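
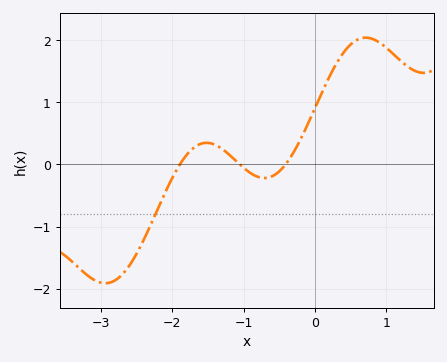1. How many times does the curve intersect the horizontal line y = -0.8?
1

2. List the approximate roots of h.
-1.9, -1.1, -0.4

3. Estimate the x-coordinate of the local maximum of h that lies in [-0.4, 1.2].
0.7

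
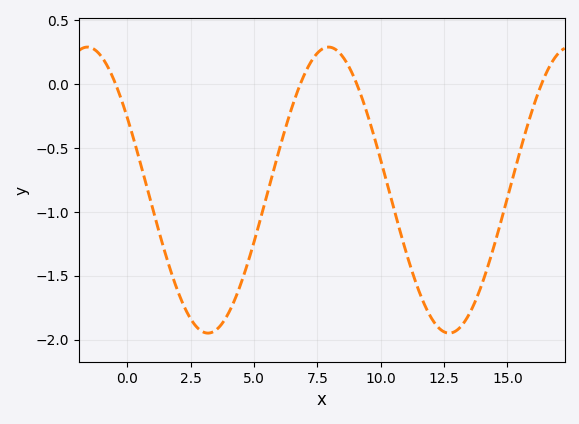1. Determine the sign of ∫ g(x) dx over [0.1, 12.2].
negative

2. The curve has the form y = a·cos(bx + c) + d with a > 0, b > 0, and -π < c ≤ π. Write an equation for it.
y = 1.12cos(0.66x + 1) - 0.83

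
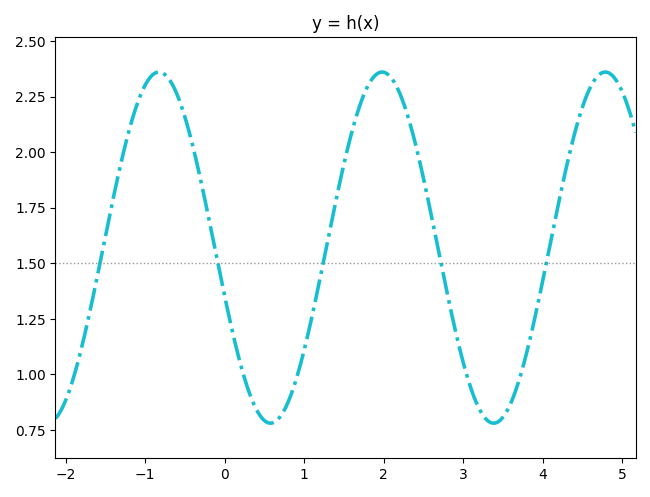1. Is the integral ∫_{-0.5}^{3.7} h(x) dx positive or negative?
positive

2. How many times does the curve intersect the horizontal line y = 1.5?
5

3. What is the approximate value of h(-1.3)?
1.96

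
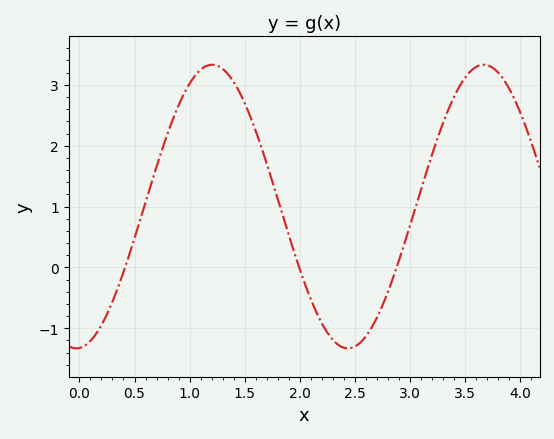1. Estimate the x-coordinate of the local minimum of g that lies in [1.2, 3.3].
2.4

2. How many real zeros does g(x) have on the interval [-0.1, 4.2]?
3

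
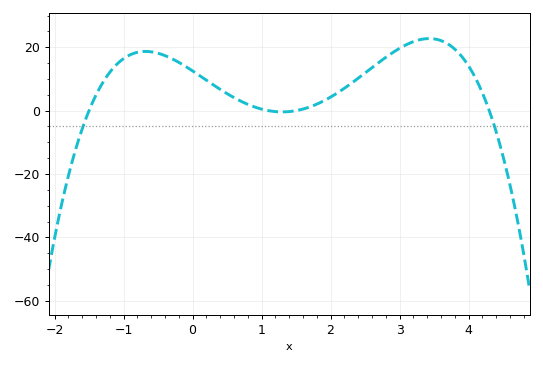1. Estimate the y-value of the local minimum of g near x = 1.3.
0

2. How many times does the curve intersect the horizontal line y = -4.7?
2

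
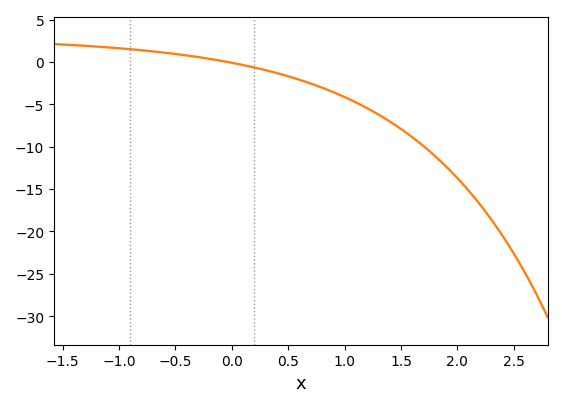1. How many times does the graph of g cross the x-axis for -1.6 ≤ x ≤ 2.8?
1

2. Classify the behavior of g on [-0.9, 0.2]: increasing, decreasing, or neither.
decreasing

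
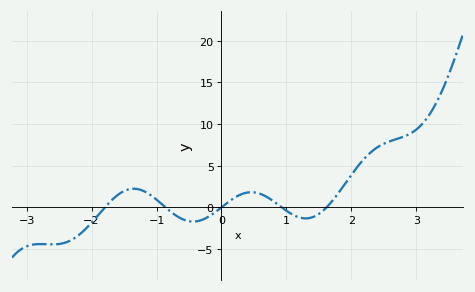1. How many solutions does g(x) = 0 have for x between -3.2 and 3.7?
5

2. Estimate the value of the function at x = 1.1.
-0.89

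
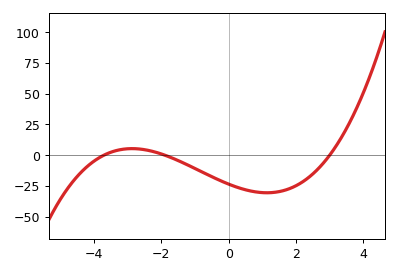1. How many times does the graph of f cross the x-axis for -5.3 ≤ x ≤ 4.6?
3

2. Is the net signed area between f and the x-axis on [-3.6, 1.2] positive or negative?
negative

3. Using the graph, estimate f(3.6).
26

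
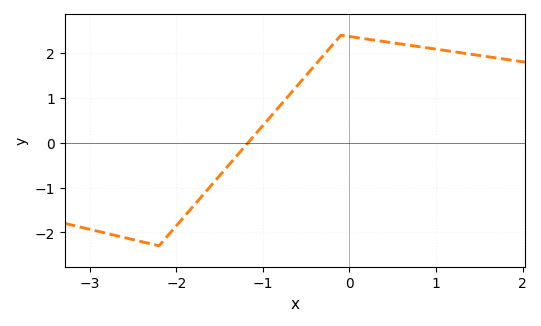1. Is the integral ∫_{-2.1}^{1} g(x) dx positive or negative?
positive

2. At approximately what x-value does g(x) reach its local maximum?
-0.1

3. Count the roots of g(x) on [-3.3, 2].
1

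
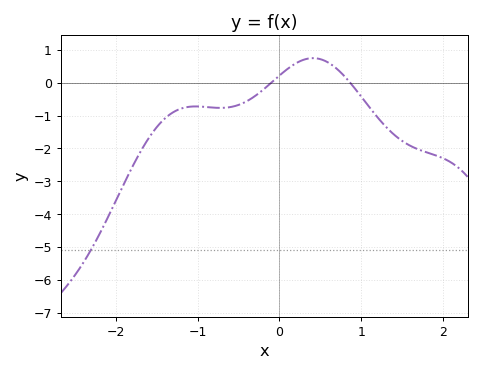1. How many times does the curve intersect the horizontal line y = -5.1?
1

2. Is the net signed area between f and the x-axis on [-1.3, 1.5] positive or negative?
negative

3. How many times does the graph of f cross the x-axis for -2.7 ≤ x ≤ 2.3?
2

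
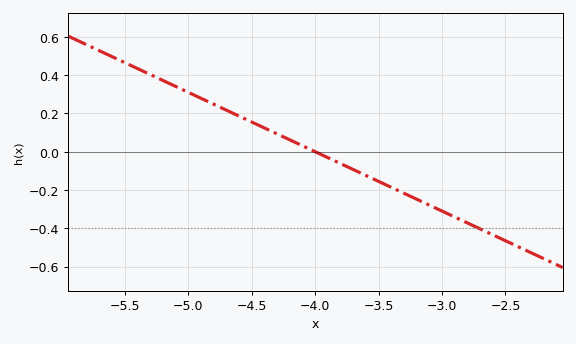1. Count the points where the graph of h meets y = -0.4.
1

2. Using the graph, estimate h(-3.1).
-0.279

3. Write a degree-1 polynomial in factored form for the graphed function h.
y = -0.31(x + 4)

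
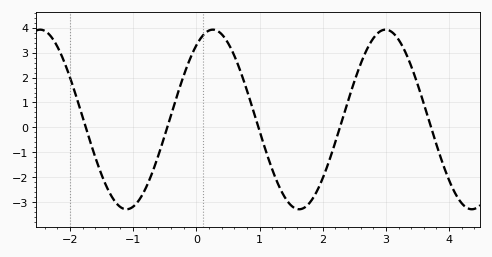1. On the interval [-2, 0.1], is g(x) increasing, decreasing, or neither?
neither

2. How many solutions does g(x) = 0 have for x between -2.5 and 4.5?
5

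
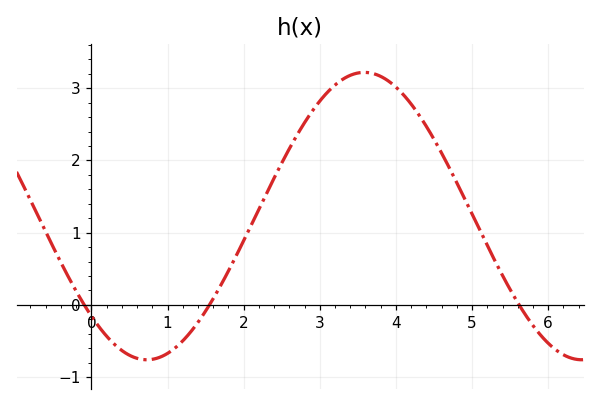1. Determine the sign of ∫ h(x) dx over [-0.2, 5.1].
positive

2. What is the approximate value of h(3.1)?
2.9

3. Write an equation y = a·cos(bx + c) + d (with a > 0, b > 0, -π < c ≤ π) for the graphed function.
y = 1.99cos(1.1x + 2.3) + 1.23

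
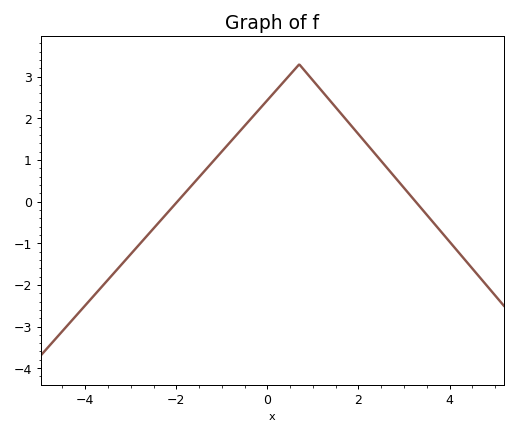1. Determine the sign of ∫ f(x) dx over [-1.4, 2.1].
positive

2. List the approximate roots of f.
-1.98, 3.26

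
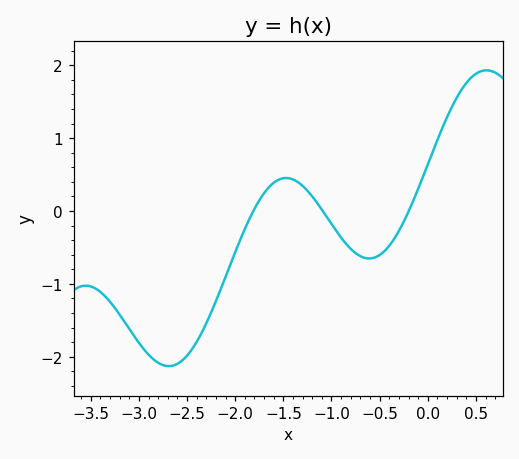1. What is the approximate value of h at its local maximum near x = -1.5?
0.5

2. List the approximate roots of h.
-1.8, -1.1, -0.2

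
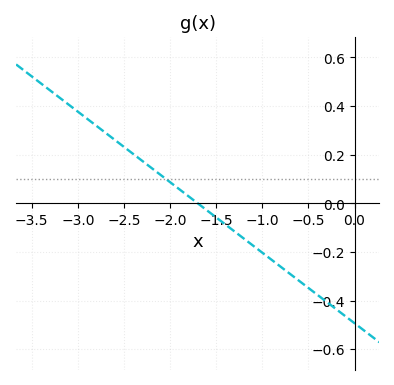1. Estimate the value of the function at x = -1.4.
-0.087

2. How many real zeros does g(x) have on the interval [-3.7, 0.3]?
1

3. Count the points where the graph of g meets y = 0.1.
1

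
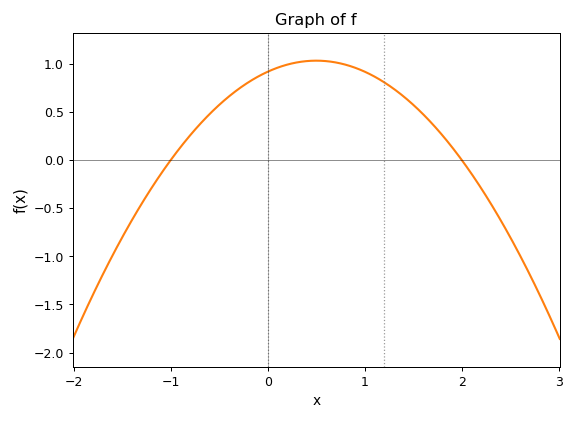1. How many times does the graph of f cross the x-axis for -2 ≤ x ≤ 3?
2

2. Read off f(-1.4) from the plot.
-0.626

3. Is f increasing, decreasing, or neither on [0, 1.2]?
neither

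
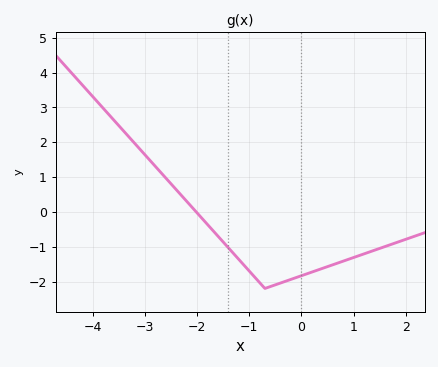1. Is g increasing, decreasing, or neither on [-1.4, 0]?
neither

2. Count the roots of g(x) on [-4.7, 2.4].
1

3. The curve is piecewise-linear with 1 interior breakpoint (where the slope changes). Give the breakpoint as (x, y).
(-0.7, -2.2)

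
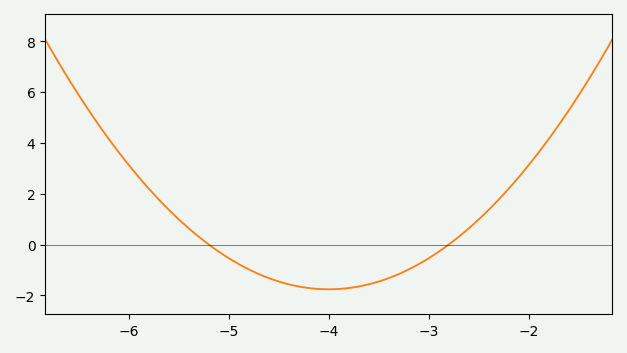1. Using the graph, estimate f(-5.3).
0.4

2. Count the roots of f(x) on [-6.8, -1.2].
2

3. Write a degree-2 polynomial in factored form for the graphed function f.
y = 1.22(x + 5.2)(x + 2.8)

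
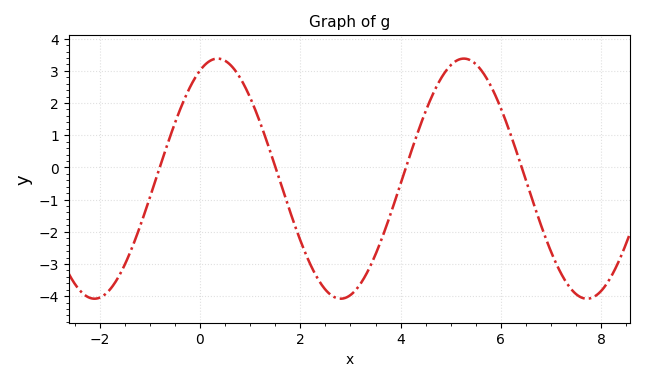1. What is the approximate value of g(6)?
1.8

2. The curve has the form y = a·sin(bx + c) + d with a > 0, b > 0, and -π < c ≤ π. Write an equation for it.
y = 3.73sin(1.3x + 1.1) - 0.35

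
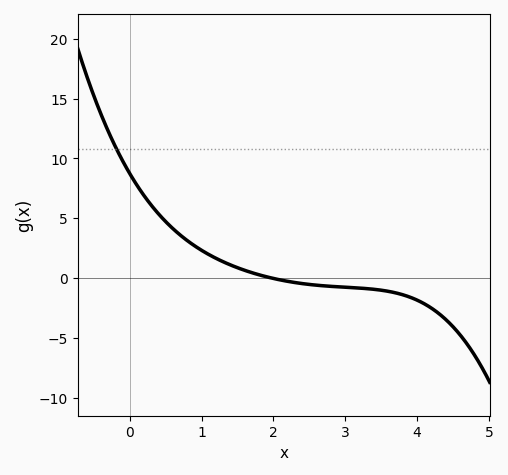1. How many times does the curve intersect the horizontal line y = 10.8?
1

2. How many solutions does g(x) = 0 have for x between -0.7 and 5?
1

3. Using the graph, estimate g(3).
-0.5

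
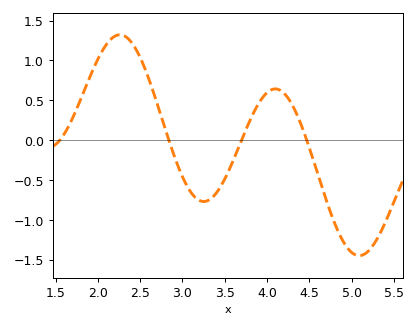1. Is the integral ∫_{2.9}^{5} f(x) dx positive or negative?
negative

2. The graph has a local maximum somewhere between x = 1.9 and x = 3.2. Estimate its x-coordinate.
2.3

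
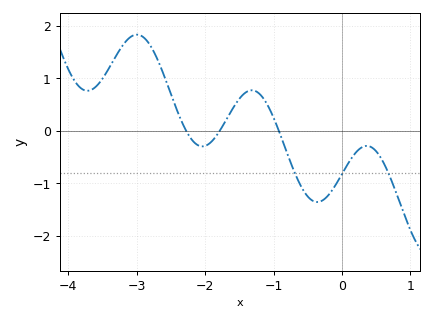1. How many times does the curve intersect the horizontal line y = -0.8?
3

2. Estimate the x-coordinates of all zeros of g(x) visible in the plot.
-2.28, -1.79, -0.923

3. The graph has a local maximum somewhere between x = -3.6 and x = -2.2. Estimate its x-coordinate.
-3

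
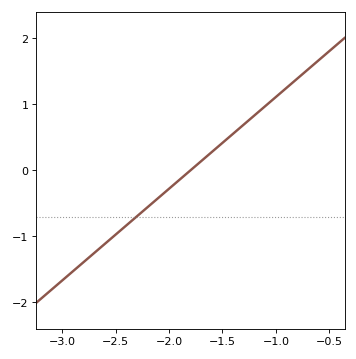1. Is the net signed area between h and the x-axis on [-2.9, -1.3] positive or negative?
negative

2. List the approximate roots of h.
-1.8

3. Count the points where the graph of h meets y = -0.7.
1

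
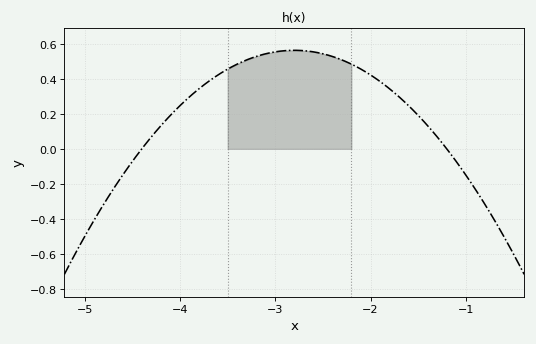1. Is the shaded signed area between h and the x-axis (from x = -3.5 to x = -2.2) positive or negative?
positive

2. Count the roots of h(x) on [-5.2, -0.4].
2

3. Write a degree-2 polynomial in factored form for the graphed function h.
y = -0.22(x + 4.4)(x + 1.2)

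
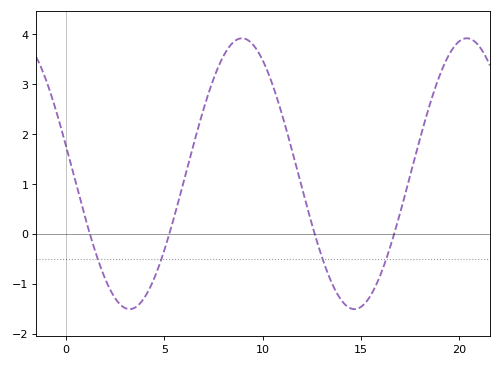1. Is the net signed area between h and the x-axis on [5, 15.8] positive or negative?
positive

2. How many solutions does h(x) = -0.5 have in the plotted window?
4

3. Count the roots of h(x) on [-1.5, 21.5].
4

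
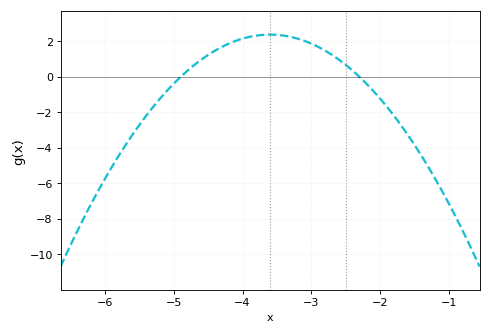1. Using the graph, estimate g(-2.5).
0.6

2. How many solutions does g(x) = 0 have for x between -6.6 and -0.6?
2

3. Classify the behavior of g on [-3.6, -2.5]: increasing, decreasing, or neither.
decreasing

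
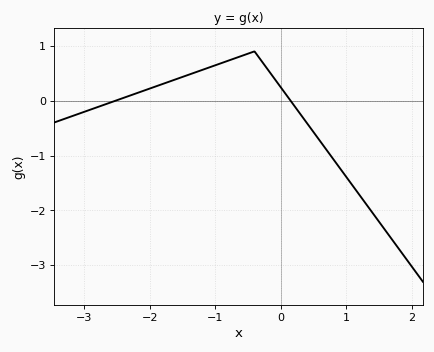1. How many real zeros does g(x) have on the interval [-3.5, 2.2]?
2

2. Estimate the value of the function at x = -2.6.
0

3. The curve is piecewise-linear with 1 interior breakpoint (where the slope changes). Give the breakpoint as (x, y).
(-0.4, 0.9)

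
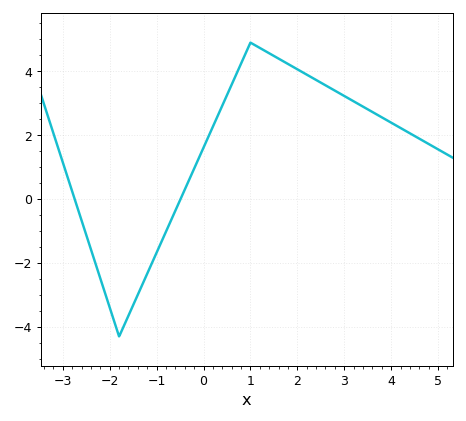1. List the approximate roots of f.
-2.8, -0.4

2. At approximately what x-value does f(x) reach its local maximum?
1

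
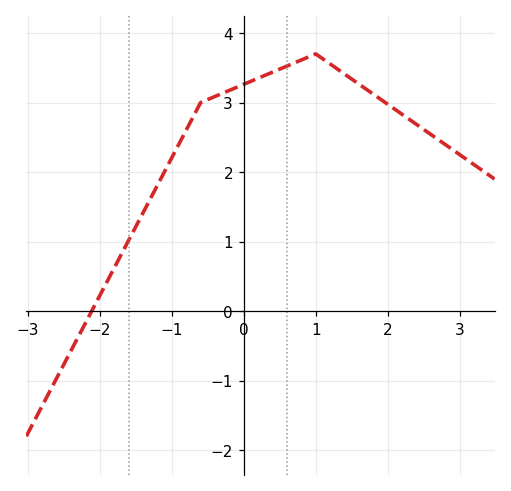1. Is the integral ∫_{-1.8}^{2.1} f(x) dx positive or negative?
positive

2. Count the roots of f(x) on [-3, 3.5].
1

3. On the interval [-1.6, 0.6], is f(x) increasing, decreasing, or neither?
increasing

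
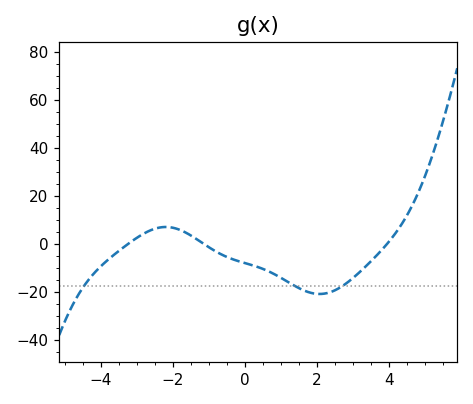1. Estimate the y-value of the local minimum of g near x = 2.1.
-20.9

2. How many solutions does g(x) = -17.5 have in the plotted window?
3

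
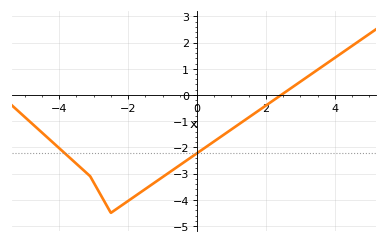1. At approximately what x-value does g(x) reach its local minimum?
-2.5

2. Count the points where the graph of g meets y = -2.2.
2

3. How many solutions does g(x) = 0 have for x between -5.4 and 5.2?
1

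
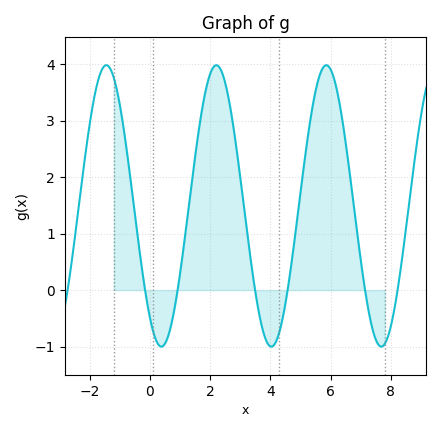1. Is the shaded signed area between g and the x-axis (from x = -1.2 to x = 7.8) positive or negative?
positive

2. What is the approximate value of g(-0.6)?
1.8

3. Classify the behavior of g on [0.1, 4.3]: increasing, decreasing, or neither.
neither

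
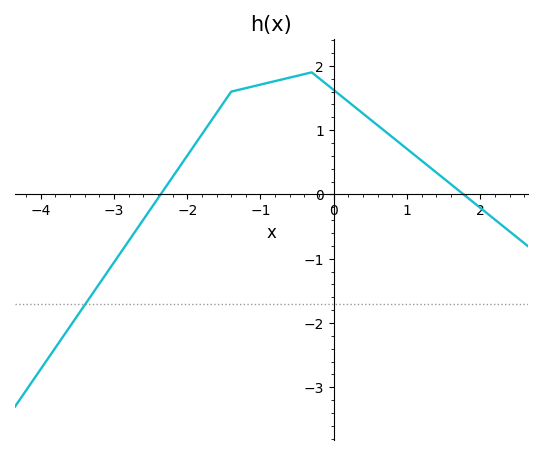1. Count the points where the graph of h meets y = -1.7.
1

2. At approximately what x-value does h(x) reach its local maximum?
-0.3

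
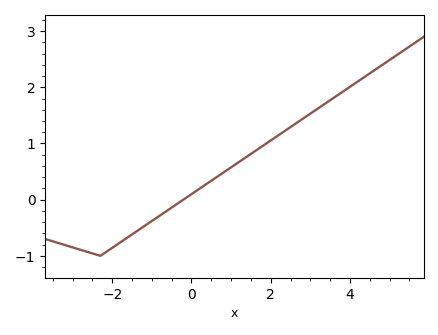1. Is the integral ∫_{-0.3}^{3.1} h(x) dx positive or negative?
positive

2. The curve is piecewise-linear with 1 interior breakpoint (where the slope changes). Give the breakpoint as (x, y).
(-2.3, -1)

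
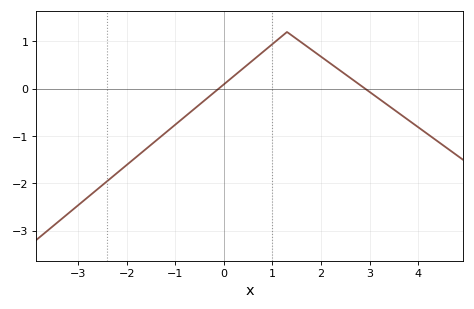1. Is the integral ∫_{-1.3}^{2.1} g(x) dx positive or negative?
positive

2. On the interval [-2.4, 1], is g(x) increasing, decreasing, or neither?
increasing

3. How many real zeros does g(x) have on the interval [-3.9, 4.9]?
2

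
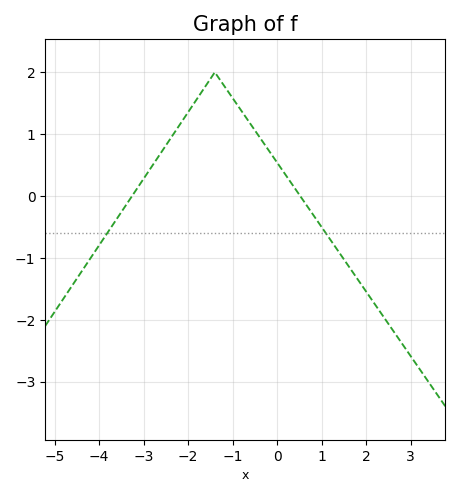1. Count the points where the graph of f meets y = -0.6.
2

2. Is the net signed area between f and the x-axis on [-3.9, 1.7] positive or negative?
positive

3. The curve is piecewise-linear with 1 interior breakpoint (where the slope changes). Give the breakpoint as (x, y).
(-1.4, 2)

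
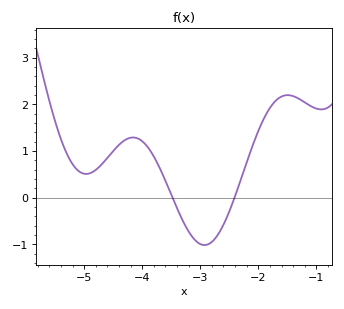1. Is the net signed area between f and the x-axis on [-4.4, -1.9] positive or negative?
positive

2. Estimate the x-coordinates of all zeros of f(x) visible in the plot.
-3.5, -2.4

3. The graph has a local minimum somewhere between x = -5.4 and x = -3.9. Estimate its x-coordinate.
-5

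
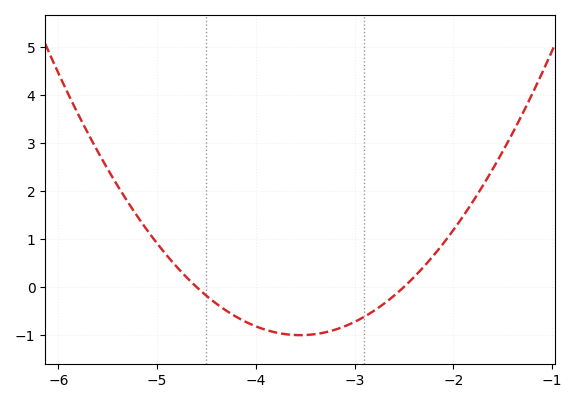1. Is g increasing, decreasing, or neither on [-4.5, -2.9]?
neither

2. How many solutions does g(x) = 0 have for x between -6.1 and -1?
2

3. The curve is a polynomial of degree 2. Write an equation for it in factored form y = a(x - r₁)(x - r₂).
y = 0.91(x + 4.6)(x + 2.5)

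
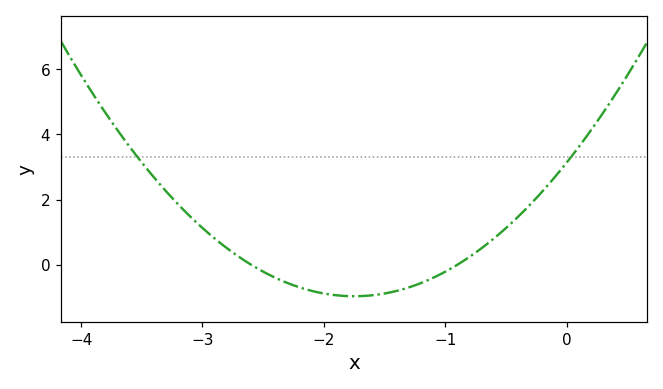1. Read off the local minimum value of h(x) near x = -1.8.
-1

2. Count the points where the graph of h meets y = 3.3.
2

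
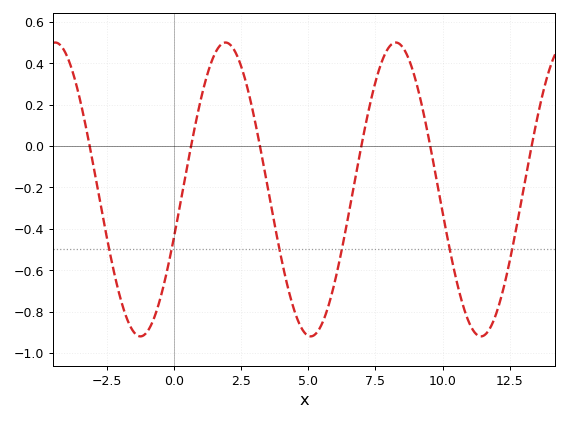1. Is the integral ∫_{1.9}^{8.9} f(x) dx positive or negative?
negative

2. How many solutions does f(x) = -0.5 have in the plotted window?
6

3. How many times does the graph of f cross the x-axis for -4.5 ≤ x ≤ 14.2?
6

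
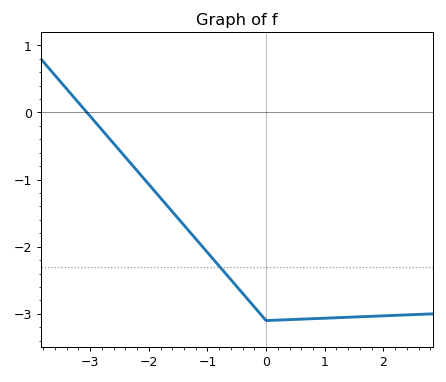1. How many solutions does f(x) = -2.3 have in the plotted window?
1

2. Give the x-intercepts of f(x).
-3.06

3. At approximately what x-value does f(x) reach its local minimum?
0.002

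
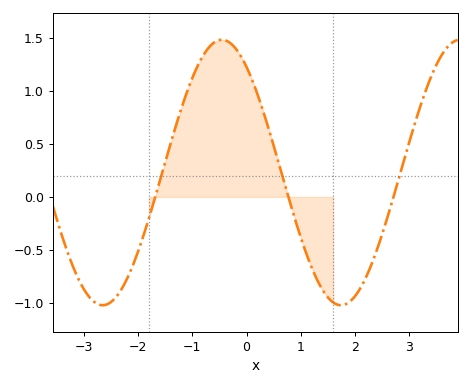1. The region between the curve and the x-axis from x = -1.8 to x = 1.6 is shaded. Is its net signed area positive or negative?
positive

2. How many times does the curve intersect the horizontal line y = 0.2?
3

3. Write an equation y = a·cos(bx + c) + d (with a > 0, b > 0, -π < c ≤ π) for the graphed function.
y = 1.25cos(1.43x + 0.652) + 0.23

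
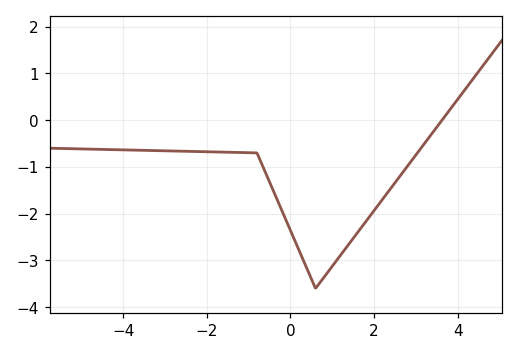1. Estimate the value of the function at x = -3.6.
-0.6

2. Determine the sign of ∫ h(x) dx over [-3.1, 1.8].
negative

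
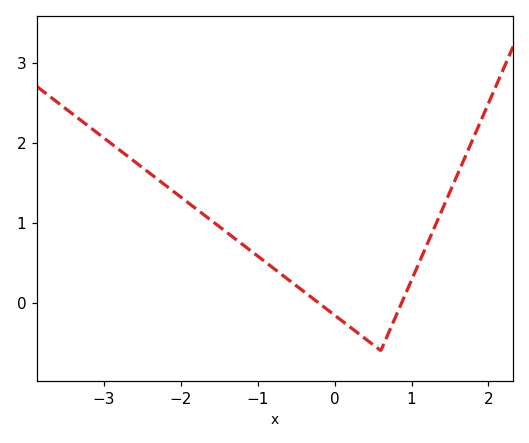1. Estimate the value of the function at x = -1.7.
1.1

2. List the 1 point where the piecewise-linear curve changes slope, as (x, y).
(0.6, -0.6)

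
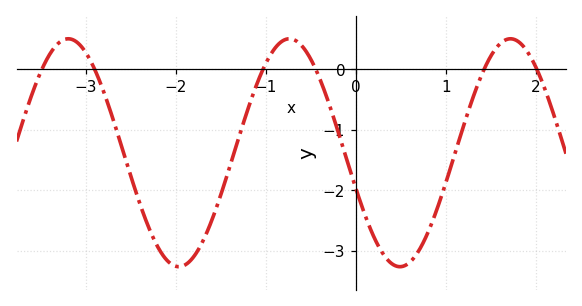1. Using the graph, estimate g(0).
-2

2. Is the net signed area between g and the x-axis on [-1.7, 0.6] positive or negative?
negative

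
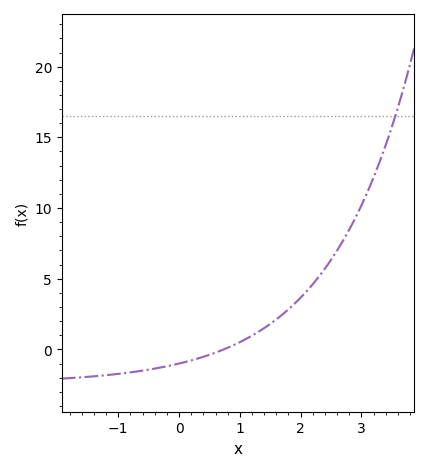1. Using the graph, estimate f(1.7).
2.5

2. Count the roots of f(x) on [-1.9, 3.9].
1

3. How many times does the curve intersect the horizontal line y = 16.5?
1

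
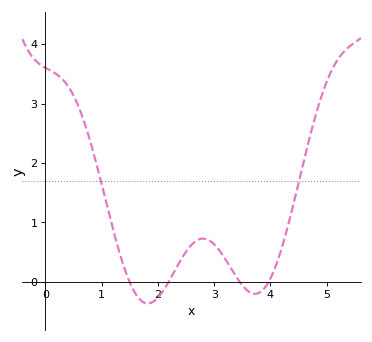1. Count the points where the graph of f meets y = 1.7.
2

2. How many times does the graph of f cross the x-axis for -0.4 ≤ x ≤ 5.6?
4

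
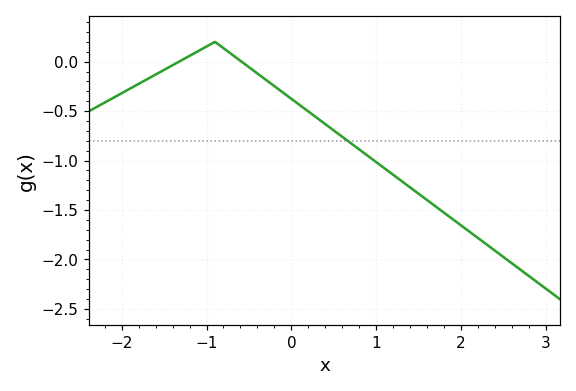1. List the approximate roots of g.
-1.32, -0.587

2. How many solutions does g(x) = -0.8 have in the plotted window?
1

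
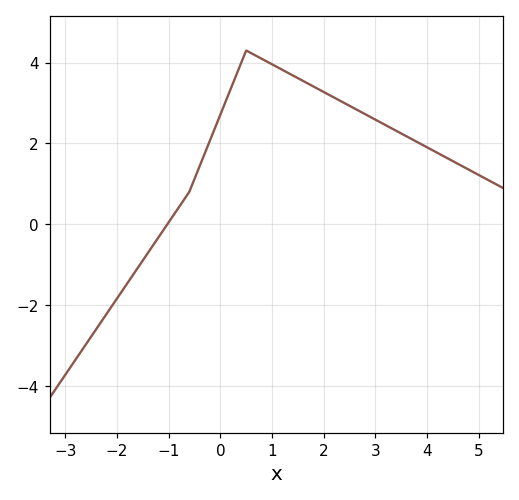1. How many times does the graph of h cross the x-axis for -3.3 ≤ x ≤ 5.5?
1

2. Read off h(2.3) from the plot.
3.07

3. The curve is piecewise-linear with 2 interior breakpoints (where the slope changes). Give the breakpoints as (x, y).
(-0.6, 0.8); (0.5, 4.3)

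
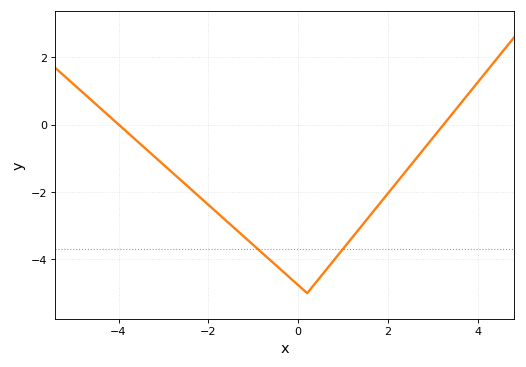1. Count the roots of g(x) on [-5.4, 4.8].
2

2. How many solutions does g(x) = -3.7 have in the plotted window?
2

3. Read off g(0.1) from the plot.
-4.88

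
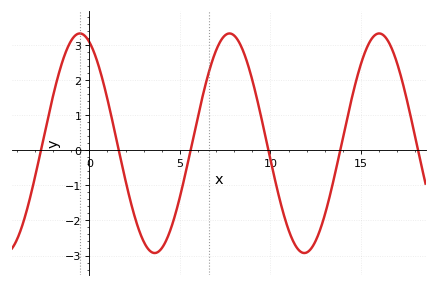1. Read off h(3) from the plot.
-2.6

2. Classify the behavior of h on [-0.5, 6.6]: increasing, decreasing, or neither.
neither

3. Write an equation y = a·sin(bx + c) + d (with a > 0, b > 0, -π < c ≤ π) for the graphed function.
y = 3.13sin(0.76x + 2) + 0.2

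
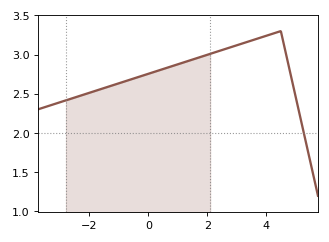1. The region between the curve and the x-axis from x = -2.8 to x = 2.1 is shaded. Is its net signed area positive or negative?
positive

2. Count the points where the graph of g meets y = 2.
1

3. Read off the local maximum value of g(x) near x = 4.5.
3.3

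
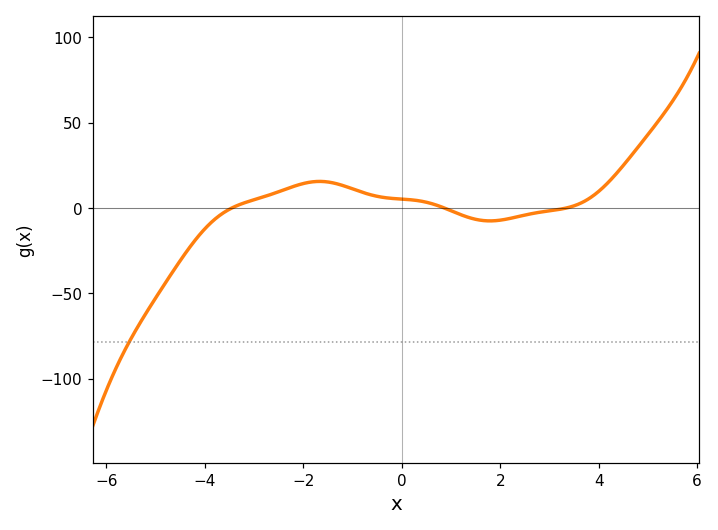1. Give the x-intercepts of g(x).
-3.4, 0.8, 3.4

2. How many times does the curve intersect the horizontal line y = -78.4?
1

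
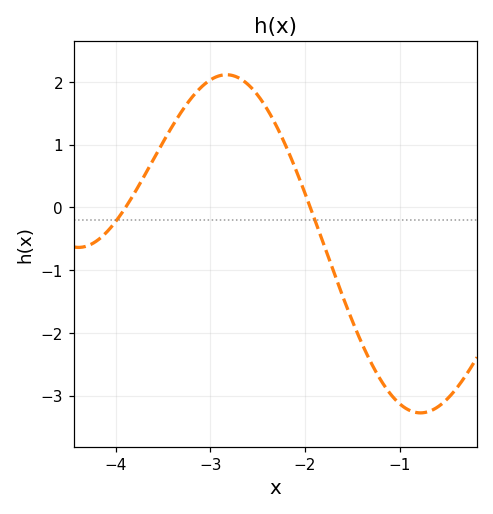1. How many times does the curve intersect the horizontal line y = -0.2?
2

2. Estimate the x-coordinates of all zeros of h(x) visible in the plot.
-3.9, -1.9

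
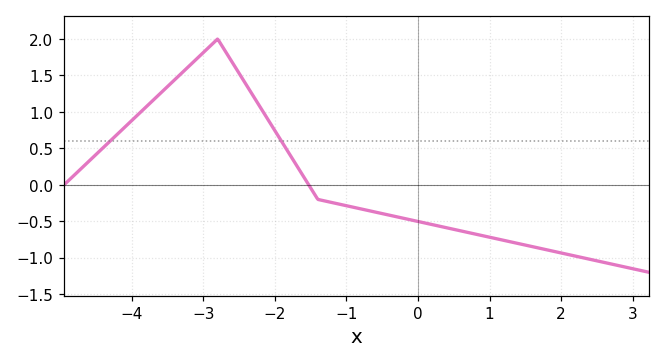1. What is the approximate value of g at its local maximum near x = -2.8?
2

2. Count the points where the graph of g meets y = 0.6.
2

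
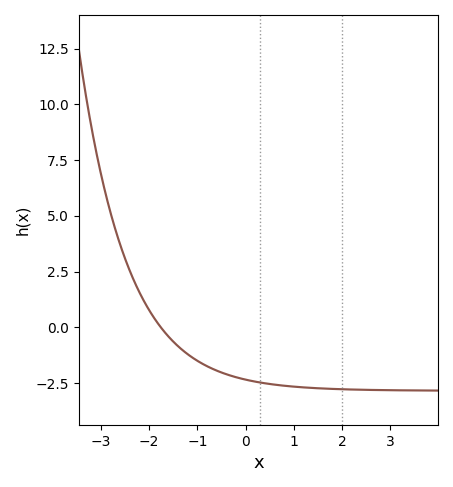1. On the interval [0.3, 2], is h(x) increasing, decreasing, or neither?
decreasing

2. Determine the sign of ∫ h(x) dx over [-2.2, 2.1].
negative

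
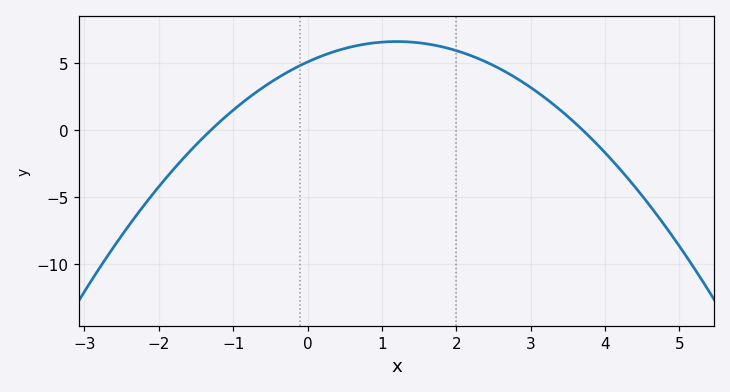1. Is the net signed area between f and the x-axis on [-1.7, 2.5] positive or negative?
positive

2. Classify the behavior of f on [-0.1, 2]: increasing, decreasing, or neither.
neither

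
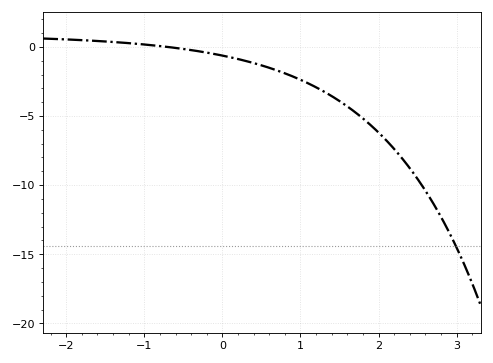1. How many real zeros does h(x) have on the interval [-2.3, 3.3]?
1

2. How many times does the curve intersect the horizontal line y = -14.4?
1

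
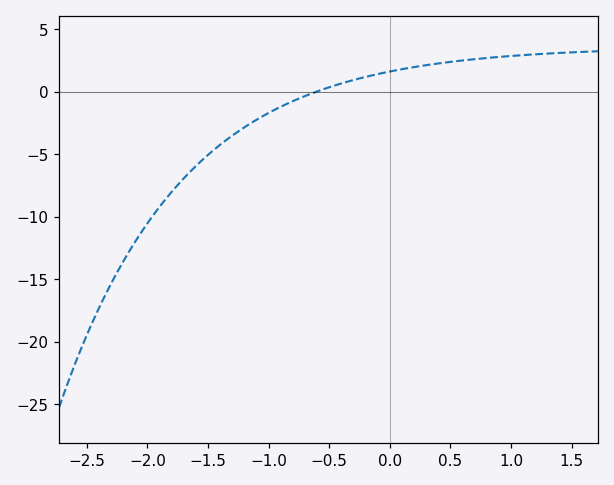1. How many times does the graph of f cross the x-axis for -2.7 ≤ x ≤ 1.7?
1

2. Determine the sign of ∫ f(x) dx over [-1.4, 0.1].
negative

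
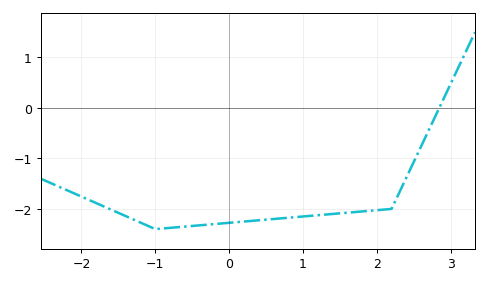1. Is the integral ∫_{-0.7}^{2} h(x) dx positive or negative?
negative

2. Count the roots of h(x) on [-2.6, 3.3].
1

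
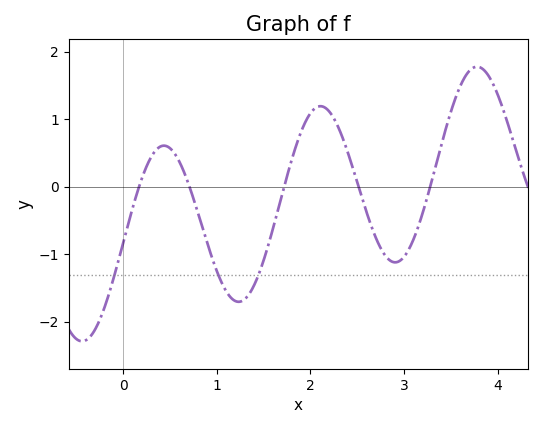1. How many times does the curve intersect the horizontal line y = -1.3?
3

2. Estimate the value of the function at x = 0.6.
0.377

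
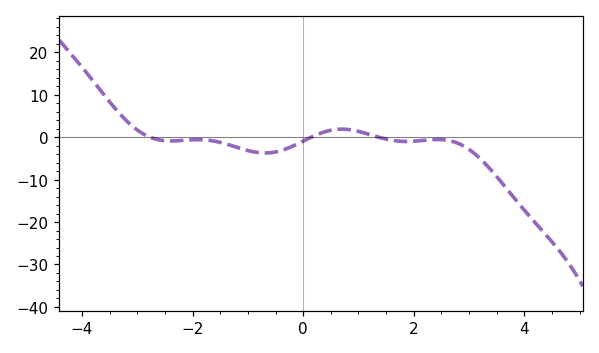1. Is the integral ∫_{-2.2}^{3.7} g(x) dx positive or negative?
negative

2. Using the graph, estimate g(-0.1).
-1.59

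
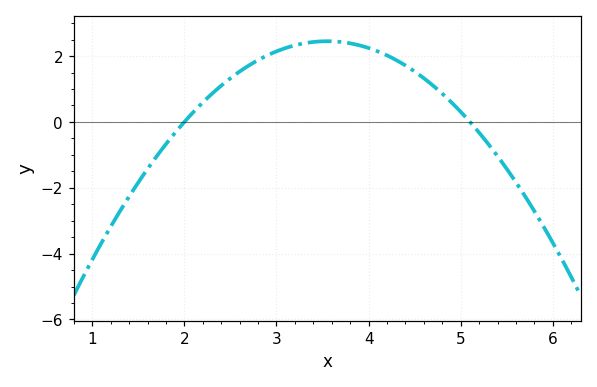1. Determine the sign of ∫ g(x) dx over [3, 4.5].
positive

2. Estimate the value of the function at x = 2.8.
1.88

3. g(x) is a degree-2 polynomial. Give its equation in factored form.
y = -1.02(x - 2)(x - 5.1)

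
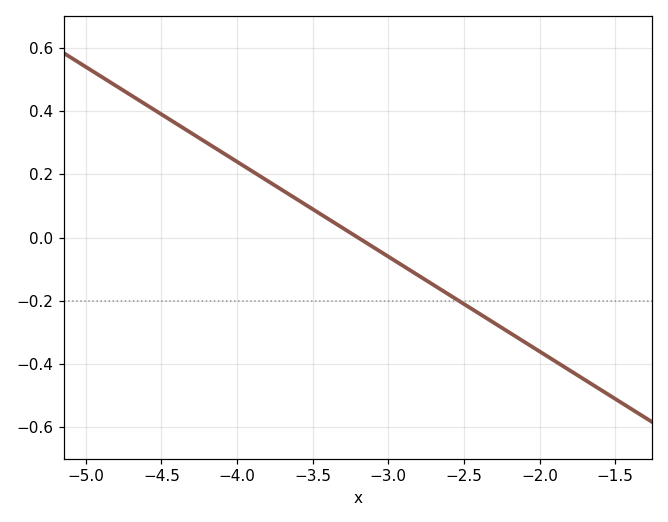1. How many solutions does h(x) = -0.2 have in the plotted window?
1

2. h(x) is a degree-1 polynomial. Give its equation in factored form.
y = -0.3(x + 3.2)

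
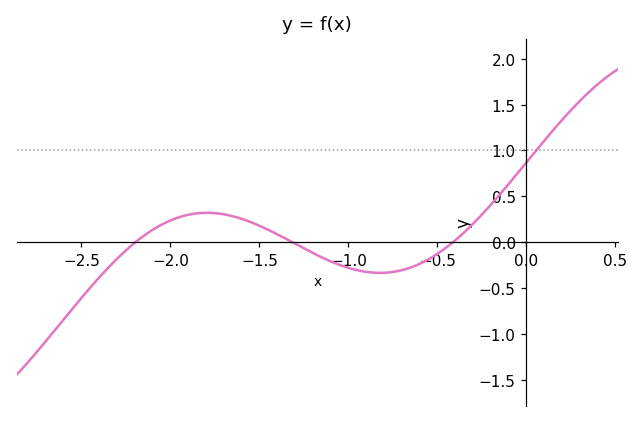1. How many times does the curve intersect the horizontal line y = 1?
1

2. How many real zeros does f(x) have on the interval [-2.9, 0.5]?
3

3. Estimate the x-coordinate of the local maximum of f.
-1.8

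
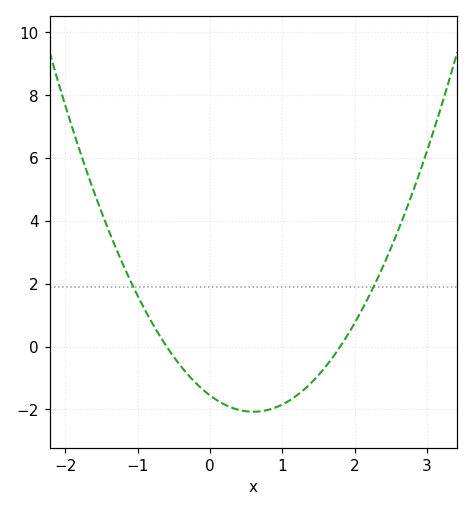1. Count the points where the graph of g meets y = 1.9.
2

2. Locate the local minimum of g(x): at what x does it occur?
0.6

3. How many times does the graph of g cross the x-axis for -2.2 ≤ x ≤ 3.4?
2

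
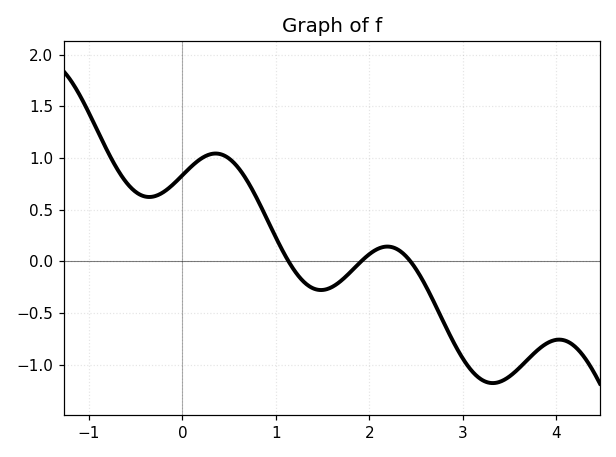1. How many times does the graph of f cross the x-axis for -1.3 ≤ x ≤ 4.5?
3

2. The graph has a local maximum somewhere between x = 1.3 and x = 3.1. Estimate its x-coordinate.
2.2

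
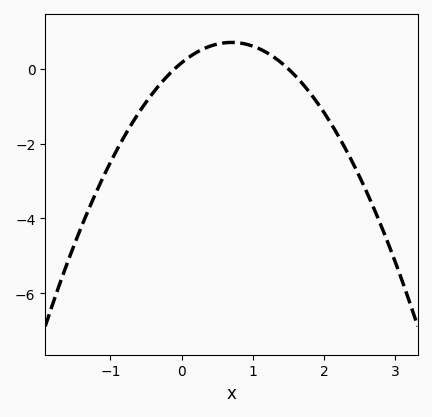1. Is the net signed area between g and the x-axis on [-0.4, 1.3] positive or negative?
positive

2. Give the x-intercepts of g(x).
-0.1, 1.5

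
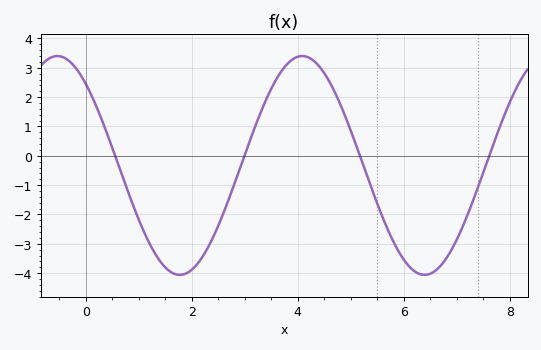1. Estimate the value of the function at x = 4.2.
3.4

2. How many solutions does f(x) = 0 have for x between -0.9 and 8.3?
4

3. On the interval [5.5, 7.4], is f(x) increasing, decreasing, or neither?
neither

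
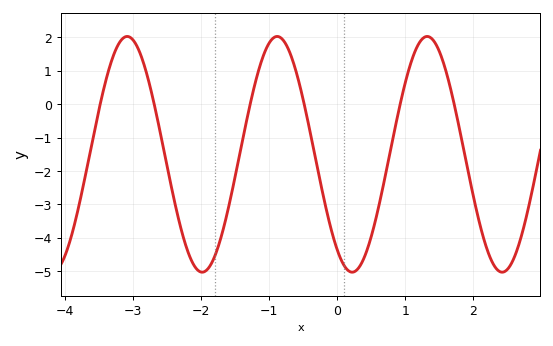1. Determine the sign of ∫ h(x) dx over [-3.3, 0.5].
negative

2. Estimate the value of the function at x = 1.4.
1.9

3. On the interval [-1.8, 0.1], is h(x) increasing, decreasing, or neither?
neither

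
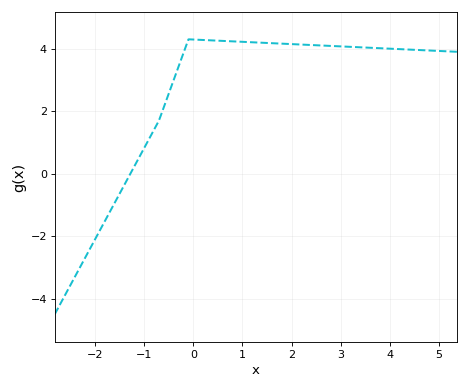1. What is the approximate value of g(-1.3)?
0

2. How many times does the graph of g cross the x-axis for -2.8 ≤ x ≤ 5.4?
1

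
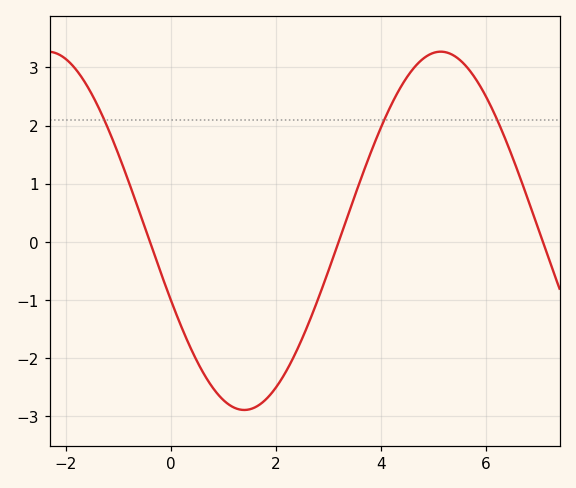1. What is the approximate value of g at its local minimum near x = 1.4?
-2.89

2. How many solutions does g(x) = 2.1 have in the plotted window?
3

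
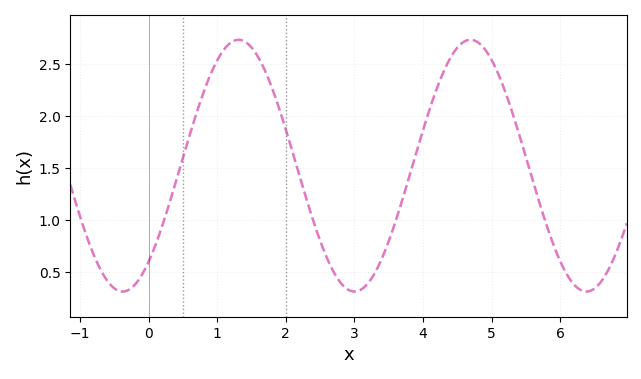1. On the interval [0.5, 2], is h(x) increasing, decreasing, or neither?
neither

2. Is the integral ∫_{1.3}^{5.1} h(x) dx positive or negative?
positive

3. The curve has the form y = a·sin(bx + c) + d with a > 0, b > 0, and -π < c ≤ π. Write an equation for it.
y = 1.21sin(1.9x - 0.87) + 1.52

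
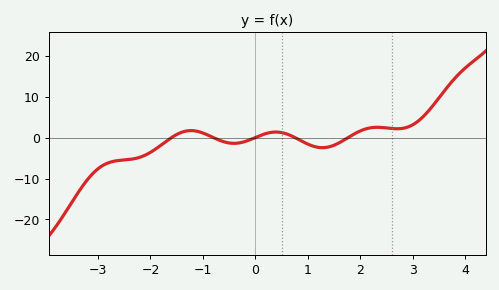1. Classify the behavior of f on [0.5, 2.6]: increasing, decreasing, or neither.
neither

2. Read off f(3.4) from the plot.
8.17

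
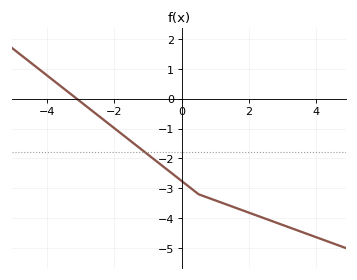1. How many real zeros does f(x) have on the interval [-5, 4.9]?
1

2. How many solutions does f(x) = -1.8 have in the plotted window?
1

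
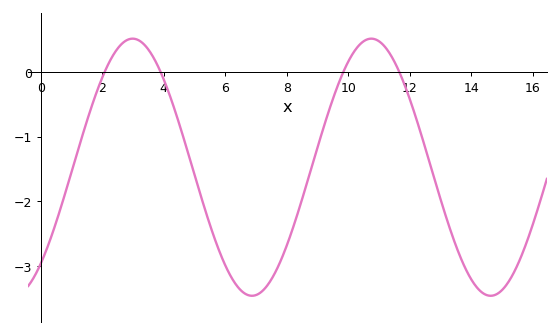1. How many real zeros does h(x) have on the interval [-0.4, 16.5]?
4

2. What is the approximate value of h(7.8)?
-2.92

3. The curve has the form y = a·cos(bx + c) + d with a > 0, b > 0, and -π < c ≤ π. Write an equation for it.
y = 1.99cos(0.81x - 2.42) - 1.47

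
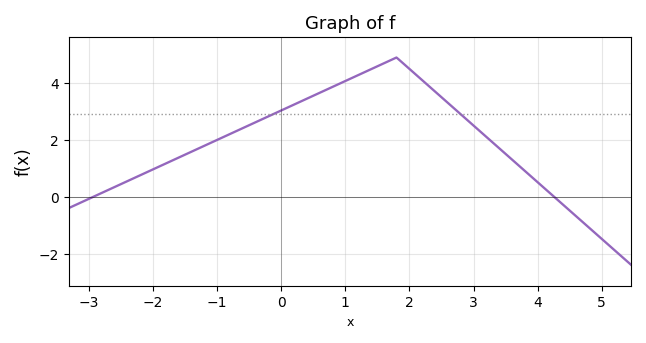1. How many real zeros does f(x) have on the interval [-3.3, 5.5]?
2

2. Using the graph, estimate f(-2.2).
0.8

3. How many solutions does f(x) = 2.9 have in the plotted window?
2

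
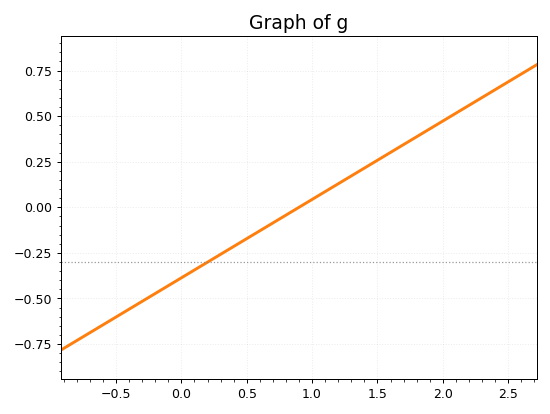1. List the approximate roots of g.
0.9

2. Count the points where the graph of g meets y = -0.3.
1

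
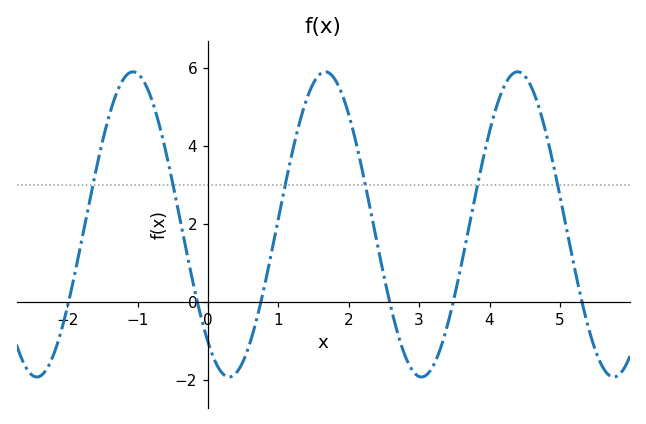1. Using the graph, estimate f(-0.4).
2.2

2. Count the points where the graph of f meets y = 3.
6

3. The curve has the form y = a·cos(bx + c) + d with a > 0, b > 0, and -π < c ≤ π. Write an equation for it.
y = 3.91cos(2.3x + 2.5) + 1.98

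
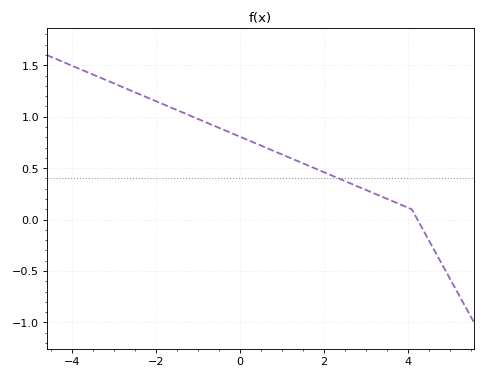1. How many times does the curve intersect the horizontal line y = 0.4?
1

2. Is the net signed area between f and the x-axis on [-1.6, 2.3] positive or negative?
positive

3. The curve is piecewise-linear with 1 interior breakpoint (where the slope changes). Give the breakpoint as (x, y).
(4.1, 0.1)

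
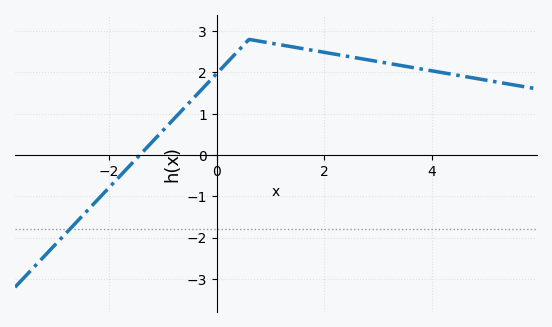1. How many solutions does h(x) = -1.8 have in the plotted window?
1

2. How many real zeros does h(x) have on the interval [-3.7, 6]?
1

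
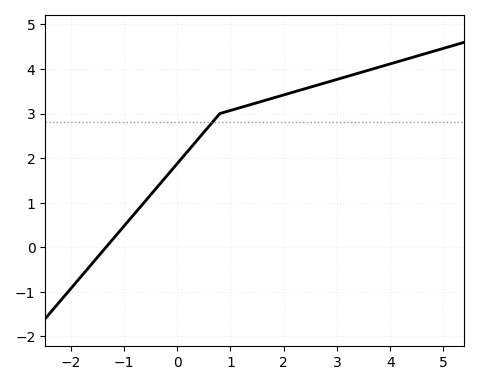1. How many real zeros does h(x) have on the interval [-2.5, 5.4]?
1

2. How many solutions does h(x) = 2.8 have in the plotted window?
1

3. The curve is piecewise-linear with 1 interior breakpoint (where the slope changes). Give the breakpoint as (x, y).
(0.8, 3)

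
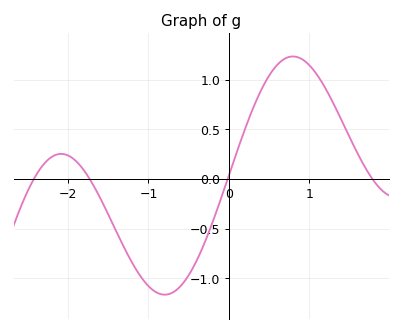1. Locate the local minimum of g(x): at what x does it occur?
-0.8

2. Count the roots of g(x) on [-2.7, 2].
4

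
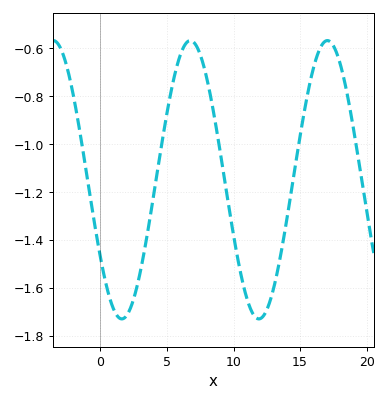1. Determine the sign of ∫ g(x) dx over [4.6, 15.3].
negative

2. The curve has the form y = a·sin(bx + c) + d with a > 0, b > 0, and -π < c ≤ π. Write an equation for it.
y = 0.58sin(0.61x - 2.5) - 1.15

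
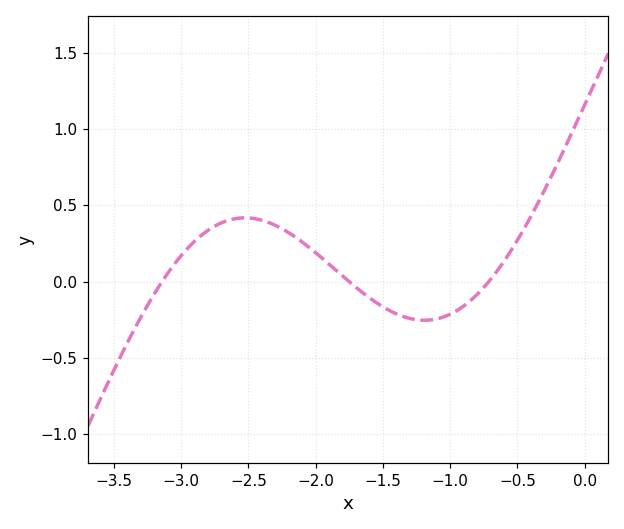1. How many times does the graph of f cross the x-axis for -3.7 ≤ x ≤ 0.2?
3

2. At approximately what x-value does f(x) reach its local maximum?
-2.5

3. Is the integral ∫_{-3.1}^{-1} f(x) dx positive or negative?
positive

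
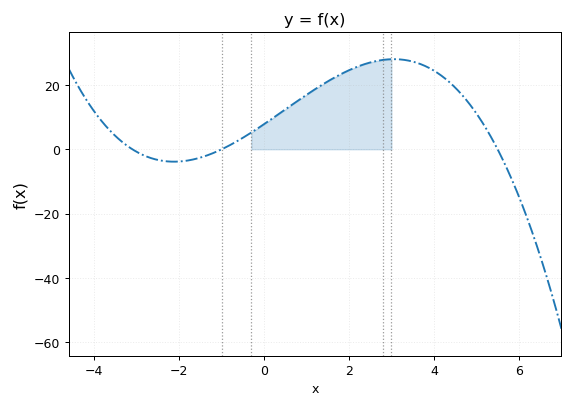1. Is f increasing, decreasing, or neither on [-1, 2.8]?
increasing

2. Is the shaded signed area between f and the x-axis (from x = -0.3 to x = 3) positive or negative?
positive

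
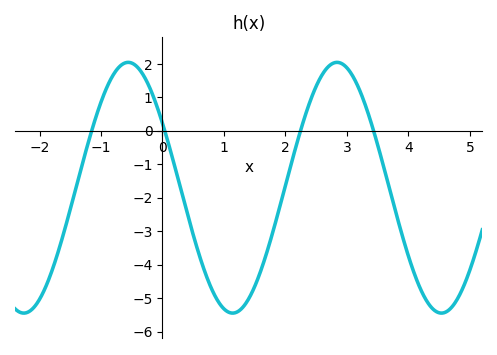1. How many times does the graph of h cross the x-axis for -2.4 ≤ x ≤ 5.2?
4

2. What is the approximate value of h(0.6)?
-3.7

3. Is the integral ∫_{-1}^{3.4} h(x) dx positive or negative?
negative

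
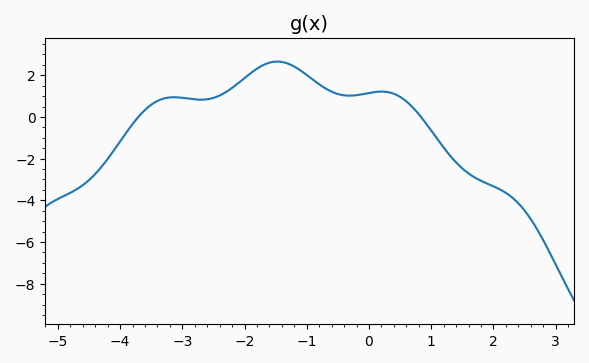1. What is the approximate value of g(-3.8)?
-0.341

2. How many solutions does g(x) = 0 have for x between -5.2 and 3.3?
2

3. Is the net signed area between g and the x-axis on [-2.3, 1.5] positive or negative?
positive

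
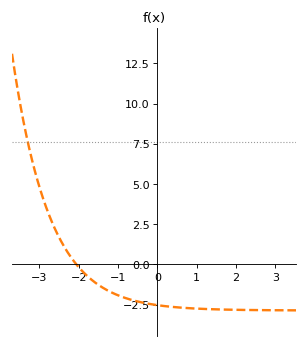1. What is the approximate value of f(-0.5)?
-2.31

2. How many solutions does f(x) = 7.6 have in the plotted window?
1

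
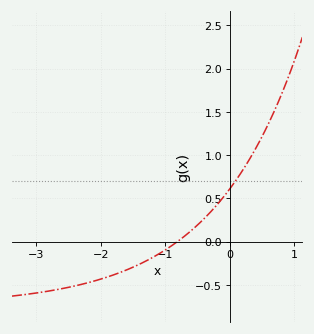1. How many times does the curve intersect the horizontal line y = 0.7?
1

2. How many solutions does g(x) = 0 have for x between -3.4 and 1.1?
1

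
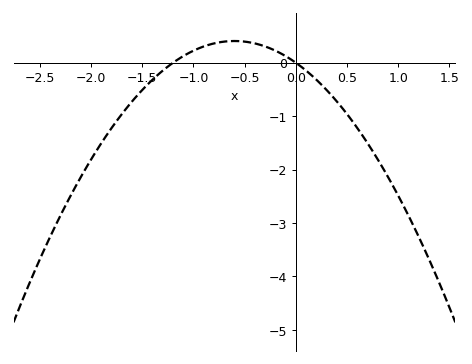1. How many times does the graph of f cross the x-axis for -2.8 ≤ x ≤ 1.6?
2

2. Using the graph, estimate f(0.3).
-0.5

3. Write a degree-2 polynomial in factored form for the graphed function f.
y = -1.13(x + 1.2)(x - 0)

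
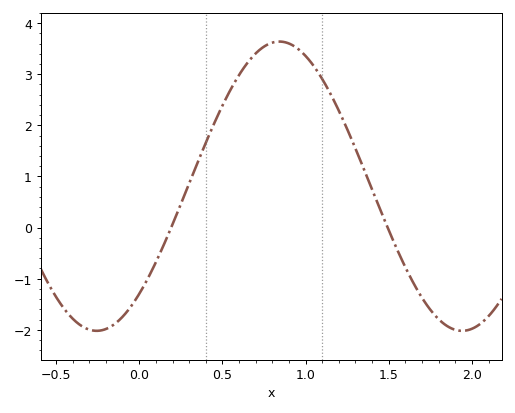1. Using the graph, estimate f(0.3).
0.863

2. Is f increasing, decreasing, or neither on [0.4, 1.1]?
neither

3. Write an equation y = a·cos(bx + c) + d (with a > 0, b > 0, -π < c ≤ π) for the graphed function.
y = 2.83cos(2.86x - 2.41) + 0.81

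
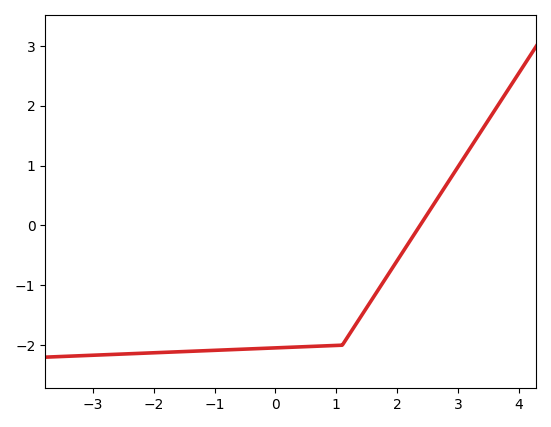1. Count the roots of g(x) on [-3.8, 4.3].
1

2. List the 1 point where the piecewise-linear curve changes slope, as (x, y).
(1.1, -2)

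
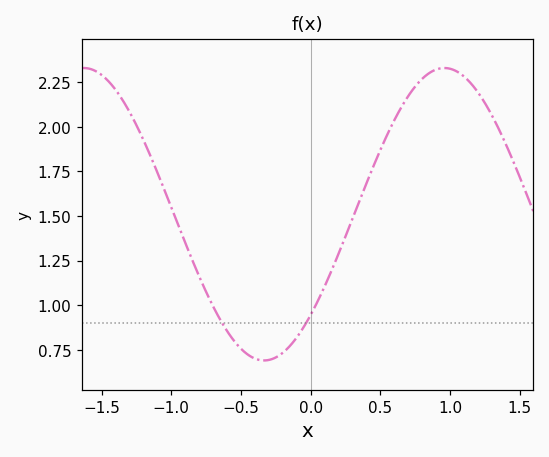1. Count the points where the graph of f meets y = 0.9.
2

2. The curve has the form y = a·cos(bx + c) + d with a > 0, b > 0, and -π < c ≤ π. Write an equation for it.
y = 0.82cos(2.4x - 2.3) + 1.51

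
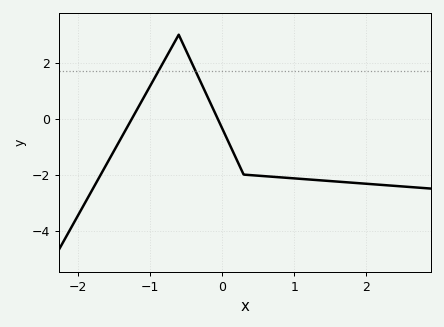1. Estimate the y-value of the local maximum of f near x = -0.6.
3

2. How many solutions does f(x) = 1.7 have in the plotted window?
2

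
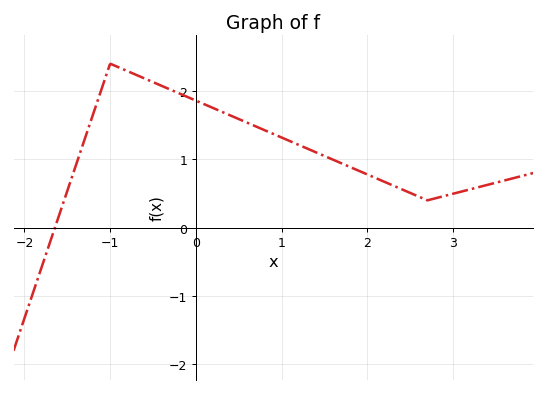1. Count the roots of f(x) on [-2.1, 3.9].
1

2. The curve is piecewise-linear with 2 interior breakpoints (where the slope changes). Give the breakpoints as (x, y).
(-1, 2.4); (2.7, 0.4)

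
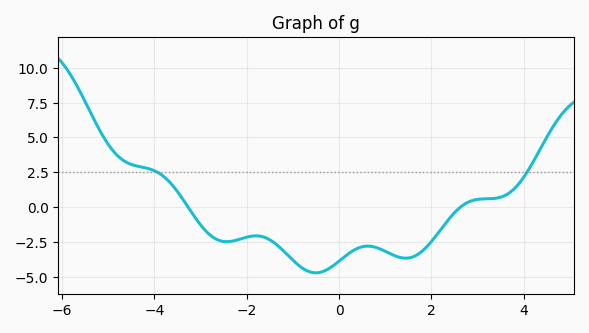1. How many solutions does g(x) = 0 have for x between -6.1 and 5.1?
2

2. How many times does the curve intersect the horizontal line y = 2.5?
2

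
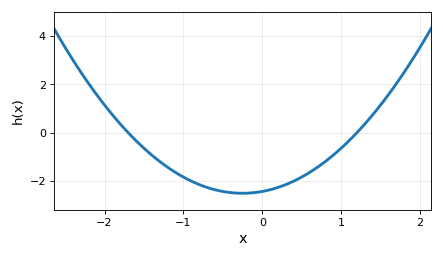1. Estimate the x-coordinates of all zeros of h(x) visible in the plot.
-1.7, 1.2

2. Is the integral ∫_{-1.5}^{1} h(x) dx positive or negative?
negative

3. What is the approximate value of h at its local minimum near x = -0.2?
-2.5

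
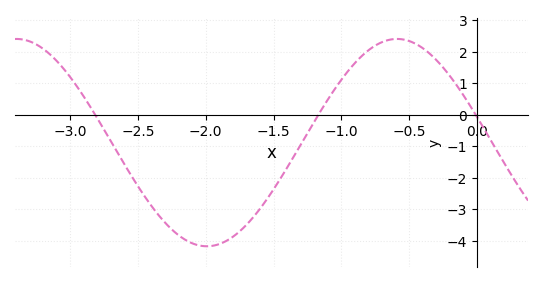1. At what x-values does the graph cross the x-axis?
-2.82, -1.17, -0.011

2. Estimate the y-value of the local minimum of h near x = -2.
-4.18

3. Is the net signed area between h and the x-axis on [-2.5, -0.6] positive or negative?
negative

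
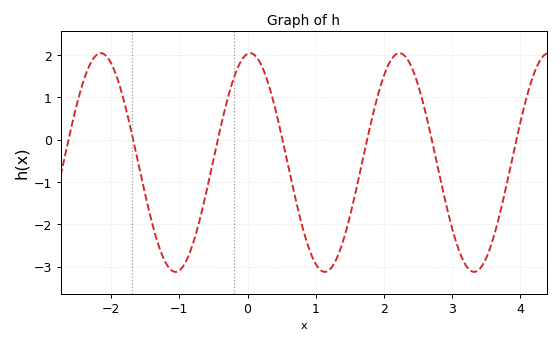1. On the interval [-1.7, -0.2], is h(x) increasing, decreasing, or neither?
neither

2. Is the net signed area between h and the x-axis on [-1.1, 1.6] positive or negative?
negative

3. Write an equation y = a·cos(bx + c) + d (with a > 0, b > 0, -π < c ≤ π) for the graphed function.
y = 2.58cos(2.9x - 0.11) - 0.54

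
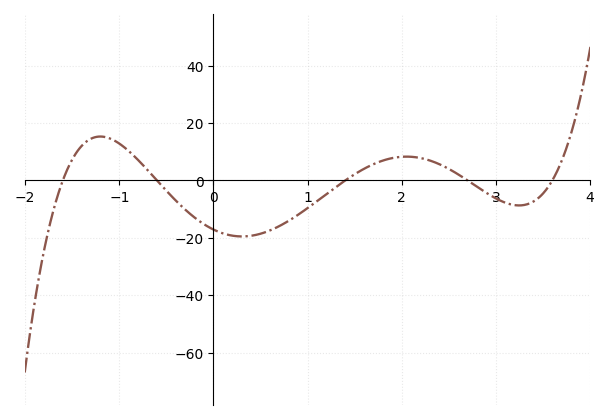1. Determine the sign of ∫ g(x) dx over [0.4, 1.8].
negative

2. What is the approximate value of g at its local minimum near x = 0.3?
-19.5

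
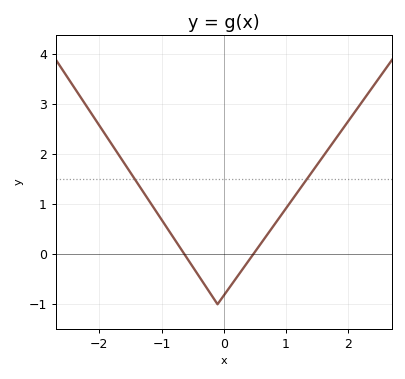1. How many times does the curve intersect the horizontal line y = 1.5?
2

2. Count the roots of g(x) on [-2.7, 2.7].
2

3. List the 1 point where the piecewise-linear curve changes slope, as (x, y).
(-0.1, -1)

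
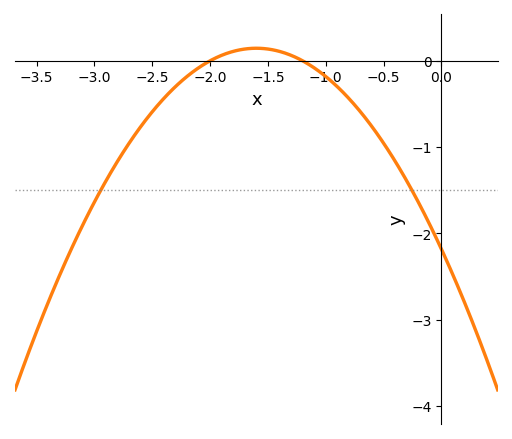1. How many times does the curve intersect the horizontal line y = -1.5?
2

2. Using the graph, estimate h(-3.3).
-2.5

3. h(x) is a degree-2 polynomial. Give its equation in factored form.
y = -0.91(x + 2)(x + 1.2)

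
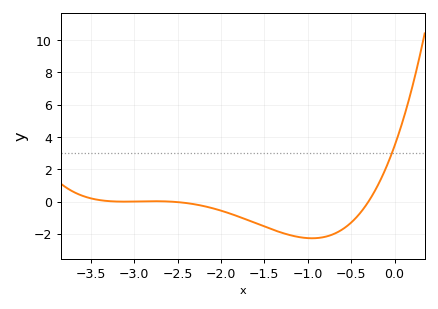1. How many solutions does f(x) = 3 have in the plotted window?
1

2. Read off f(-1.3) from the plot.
-1.93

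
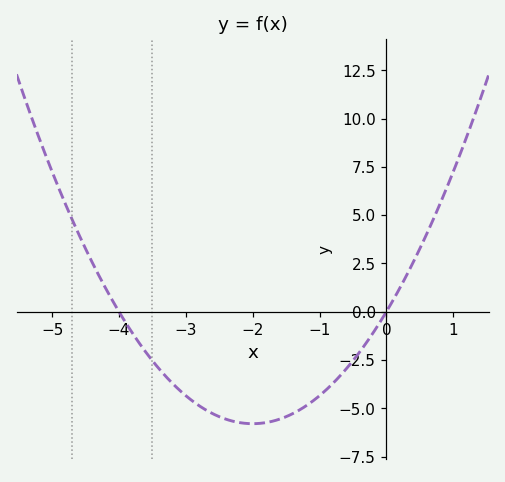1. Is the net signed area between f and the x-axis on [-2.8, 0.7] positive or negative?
negative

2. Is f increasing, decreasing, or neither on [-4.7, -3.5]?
decreasing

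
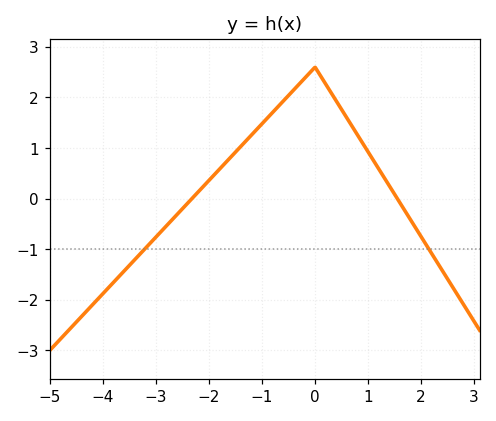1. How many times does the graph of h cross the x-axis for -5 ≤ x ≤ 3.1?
2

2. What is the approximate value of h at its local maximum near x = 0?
2.6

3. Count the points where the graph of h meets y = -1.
2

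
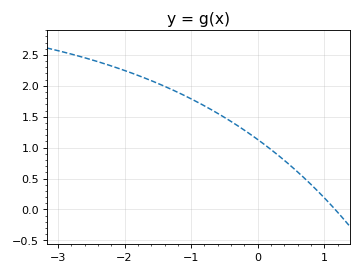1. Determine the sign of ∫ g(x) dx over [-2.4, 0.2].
positive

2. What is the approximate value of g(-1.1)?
1.84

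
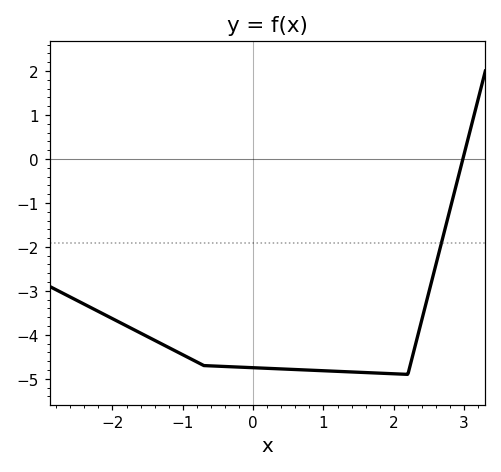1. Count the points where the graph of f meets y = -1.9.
1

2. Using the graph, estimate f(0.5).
-4.78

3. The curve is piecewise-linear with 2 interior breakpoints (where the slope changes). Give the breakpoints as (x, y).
(-0.7, -4.7); (2.2, -4.9)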